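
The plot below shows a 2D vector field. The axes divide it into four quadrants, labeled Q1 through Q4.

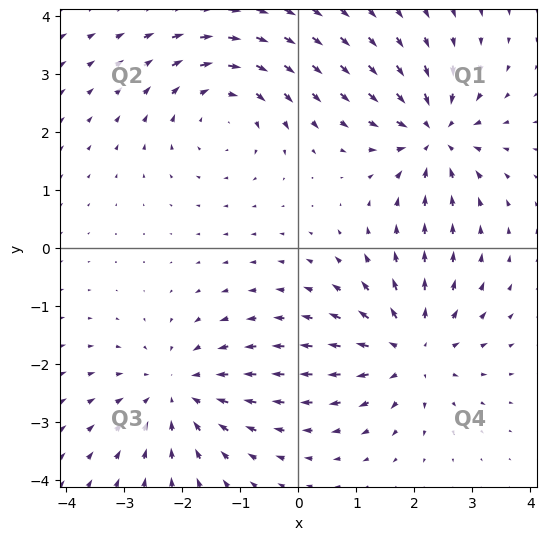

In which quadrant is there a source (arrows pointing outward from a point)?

The source sits at approximately (1.9, -1.8), which lies in quadrant Q4. The divergence there is about +5, positive as expected for a source.

Q4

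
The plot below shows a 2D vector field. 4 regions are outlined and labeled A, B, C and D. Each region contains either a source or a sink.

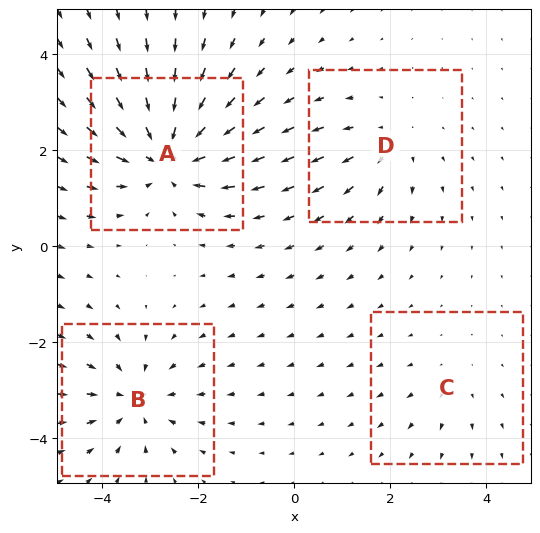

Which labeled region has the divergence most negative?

A

Divergence at each region's feature centre — A: about -7, B: about -5, C: about +2, D: about +3. Region A is most negative.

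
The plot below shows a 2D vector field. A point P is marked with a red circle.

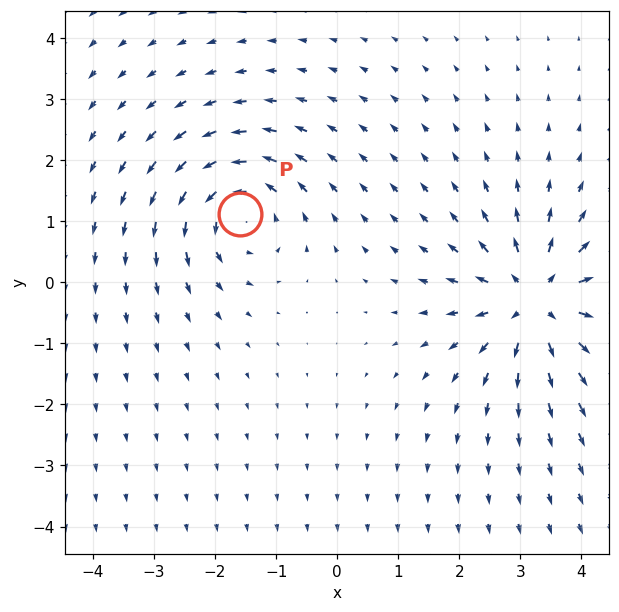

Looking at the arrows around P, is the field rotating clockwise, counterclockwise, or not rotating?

counterclockwise

Near P at (-1.6, 1.1) the arrows circulate counterclockwise. The curl (z-component) there is about +5; positive curl means counterclockwise rotation.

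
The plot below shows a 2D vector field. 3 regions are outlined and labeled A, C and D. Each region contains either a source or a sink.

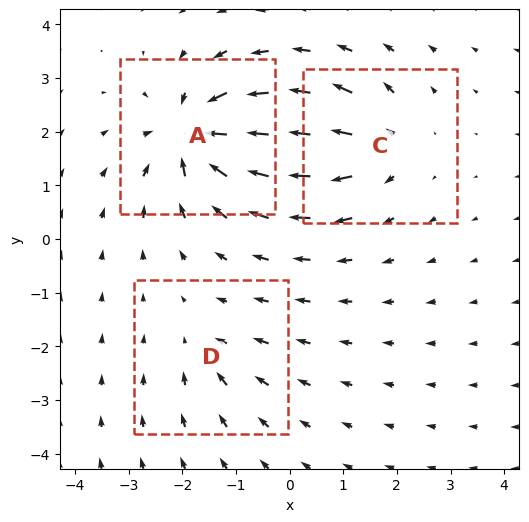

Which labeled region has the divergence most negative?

Divergence at each region's feature centre — A: about -7, C: about +4, D: about -3. Region A is most negative.

A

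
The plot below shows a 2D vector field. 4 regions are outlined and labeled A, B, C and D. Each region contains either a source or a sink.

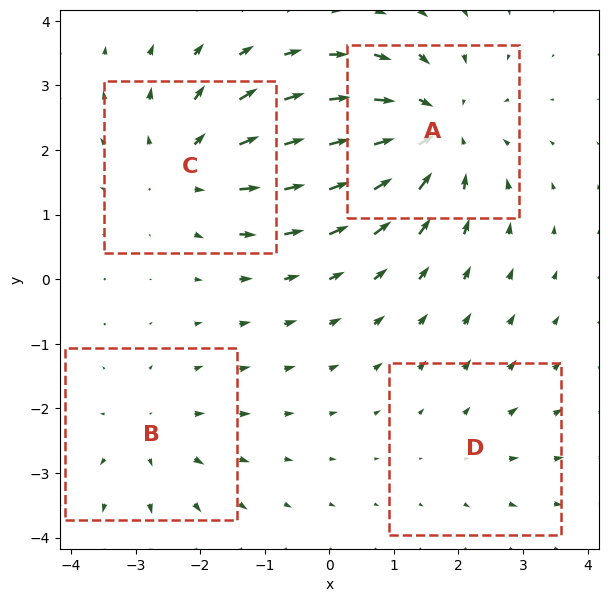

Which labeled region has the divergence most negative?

A

Divergence at each region's feature centre — A: about -6, B: about +3, C: about +4, D: about +2. Region A is most negative.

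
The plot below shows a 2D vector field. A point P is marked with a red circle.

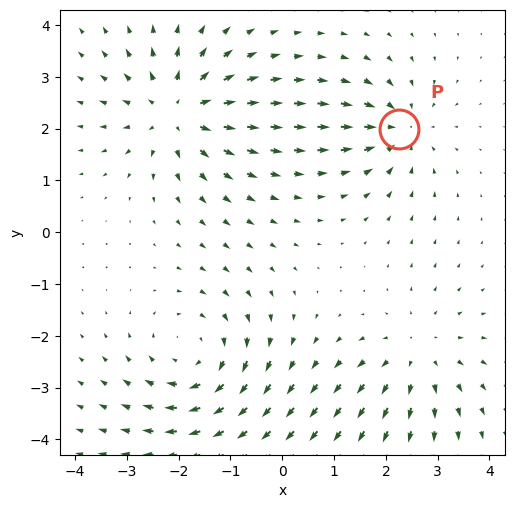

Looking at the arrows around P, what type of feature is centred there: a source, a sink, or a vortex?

At P (2.3, 2.0) the arrows converge inward. Divergence about -4, curl ≈0 — negative divergence with near-zero curl is a sink.

sink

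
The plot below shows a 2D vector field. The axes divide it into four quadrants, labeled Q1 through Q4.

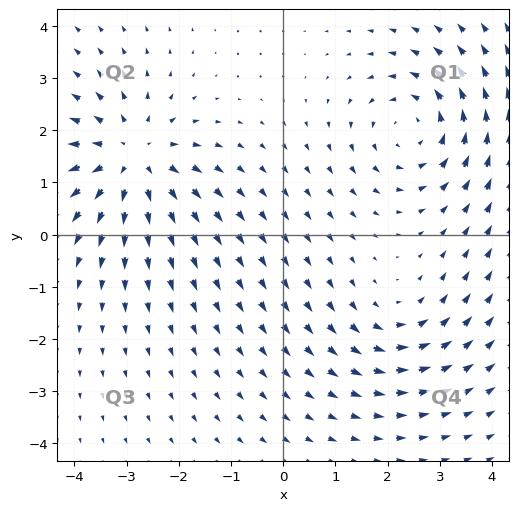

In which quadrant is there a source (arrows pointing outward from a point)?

The source sits at approximately (-2.9, 1.5), which lies in quadrant Q2. The divergence there is about +4, positive as expected for a source.

Q2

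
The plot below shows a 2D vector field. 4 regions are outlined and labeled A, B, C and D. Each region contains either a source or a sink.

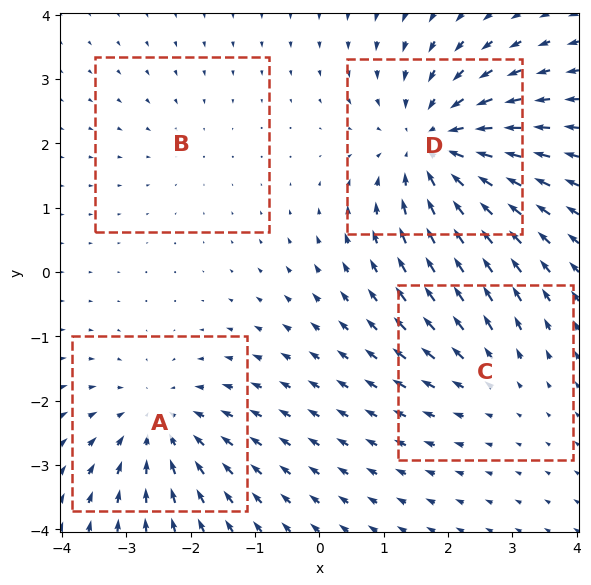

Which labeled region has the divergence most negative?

D

Divergence at each region's feature centre — A: about -4, B: about -2, C: about +3, D: about -6. Region D is most negative.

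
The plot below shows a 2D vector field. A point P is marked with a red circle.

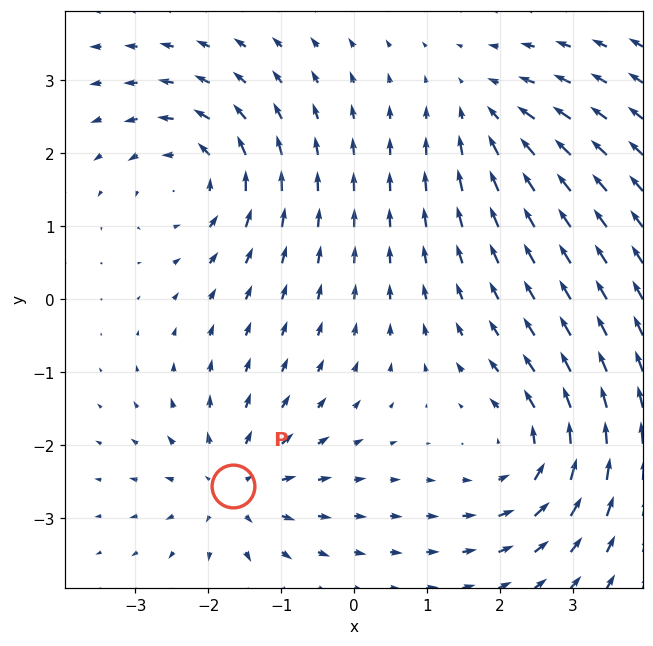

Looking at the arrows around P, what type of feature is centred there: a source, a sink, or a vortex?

At P (-1.7, -2.6) the arrows spread outward. Divergence about +5, curl ≈0 — positive divergence with near-zero curl is a source.

source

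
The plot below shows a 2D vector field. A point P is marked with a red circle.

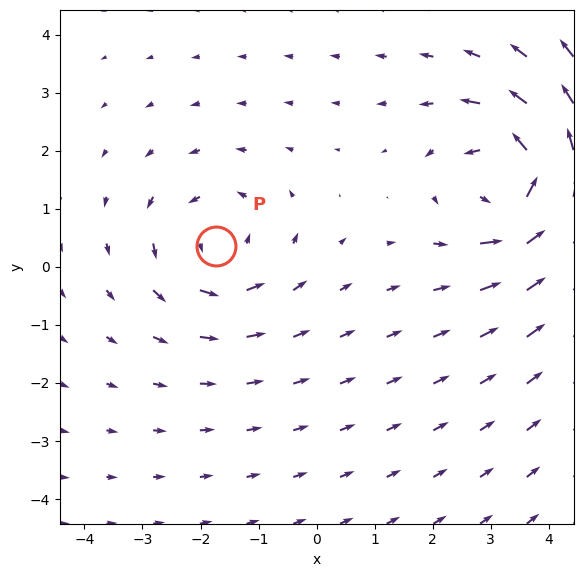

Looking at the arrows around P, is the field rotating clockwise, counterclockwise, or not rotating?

Near P at (-1.7, 0.4) the arrows circulate counterclockwise. The curl (z-component) there is about +3; positive curl means counterclockwise rotation.

counterclockwise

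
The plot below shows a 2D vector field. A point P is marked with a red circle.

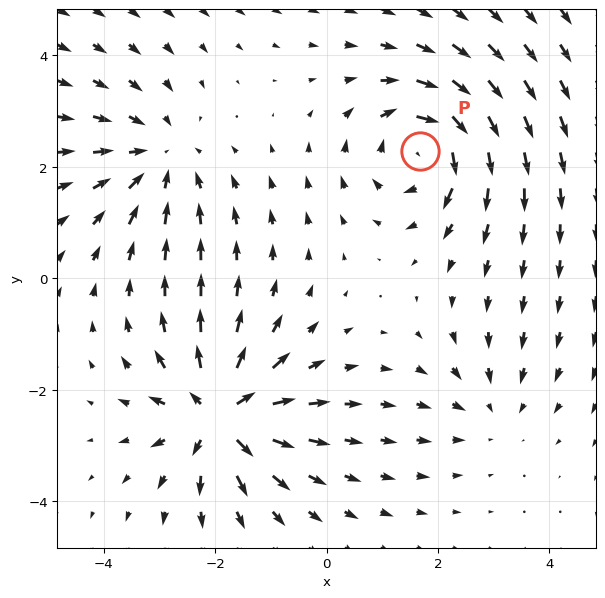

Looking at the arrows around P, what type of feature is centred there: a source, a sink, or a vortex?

vortex

At P (1.7, 2.3) the arrows circulate clockwise. Divergence ≈0, curl about -5 — near-zero divergence with nonzero curl is a vortex.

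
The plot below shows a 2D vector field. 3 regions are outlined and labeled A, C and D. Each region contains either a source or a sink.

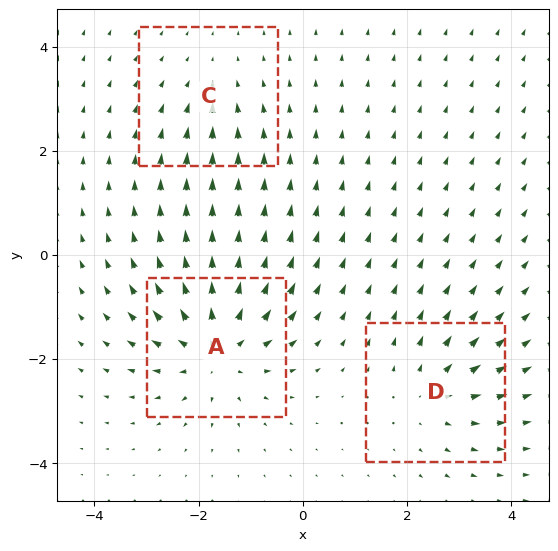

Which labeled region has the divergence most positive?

Divergence at each region's feature centre — A: about +5, C: about -2, D: about +3. Region A is most positive.

A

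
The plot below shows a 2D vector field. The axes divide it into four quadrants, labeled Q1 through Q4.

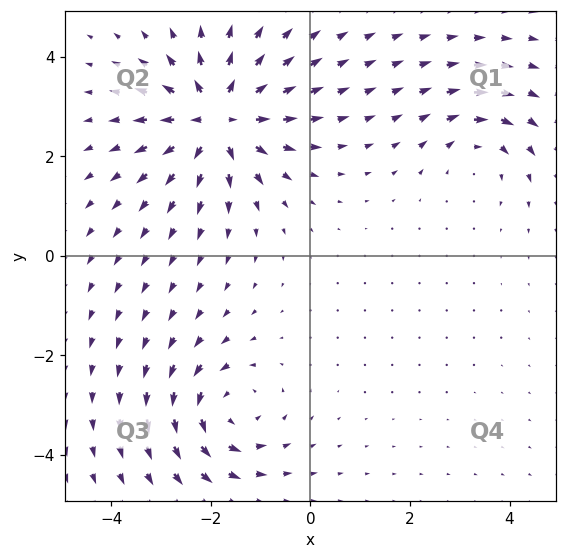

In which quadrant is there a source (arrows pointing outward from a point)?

Q2

The source sits at approximately (-1.9, 2.8), which lies in quadrant Q2. The divergence there is about +7, positive as expected for a source.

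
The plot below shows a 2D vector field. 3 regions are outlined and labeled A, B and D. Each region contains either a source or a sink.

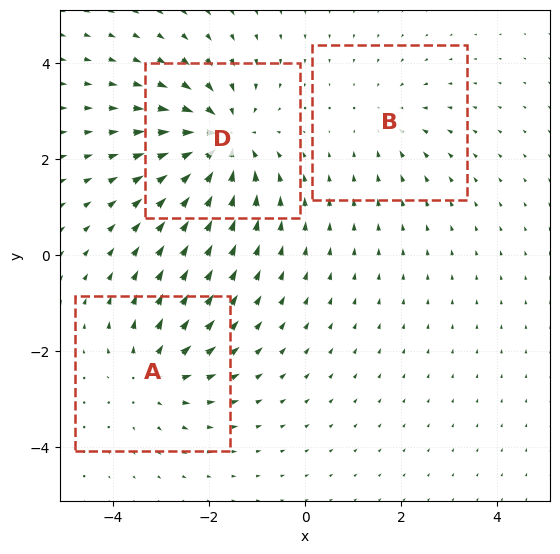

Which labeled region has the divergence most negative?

D

Divergence at each region's feature centre — A: about +3, B: about -2, D: about -5. Region D is most negative.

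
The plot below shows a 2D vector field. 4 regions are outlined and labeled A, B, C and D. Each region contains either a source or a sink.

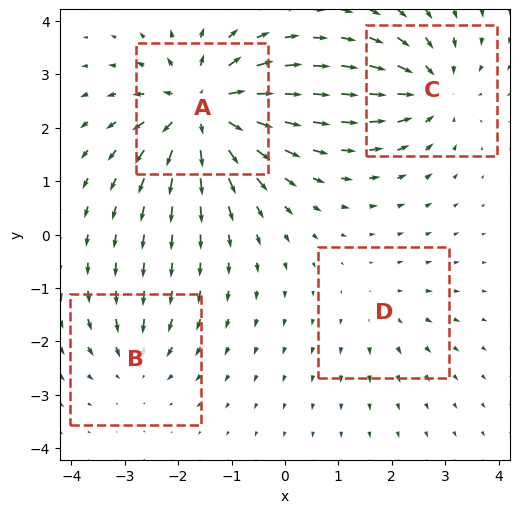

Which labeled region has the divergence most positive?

Divergence at each region's feature centre — A: about +8, B: about -3, C: about -5, D: about +2. Region A is most positive.

A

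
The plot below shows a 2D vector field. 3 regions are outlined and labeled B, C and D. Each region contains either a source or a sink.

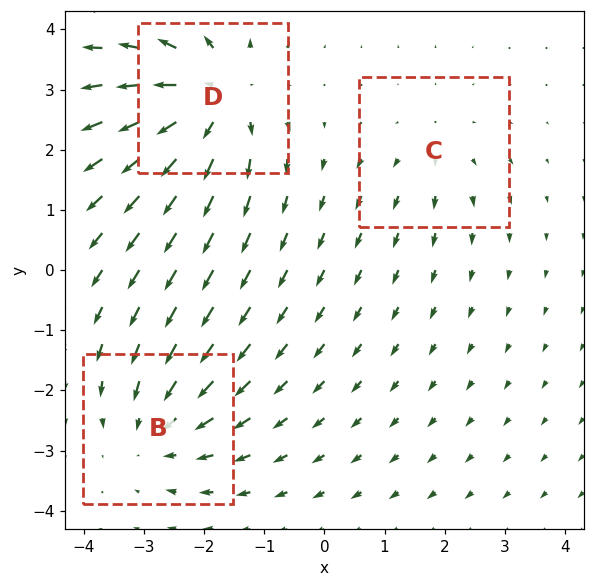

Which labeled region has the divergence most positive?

Divergence at each region's feature centre — B: about -3, C: about +2, D: about +5. Region D is most positive.

D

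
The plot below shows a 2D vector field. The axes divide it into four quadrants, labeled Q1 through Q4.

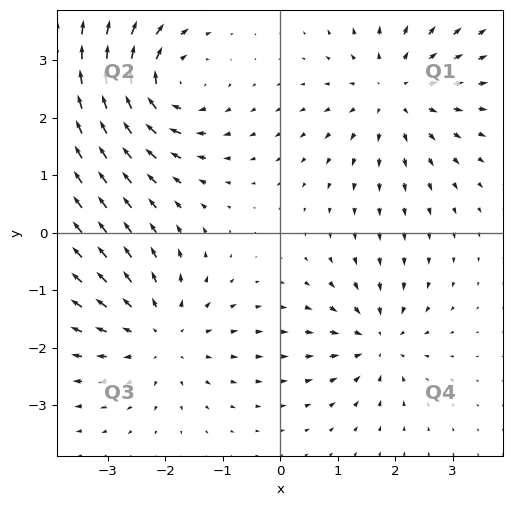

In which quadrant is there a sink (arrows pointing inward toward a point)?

The sink sits at approximately (1.7, -1.9), which lies in quadrant Q4. The divergence there is about -5, negative as expected for a sink.

Q4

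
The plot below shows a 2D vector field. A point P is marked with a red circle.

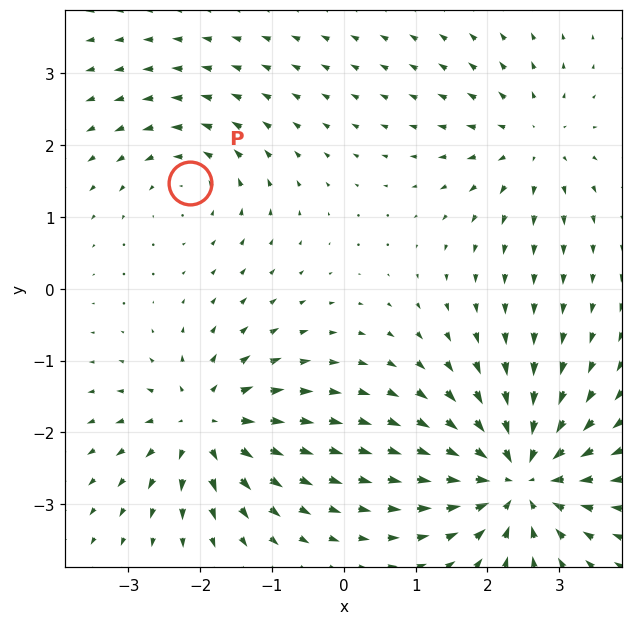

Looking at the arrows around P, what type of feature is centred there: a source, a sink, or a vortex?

At P (-2.1, 1.5) the arrows circulate counterclockwise. Divergence ≈0, curl about +3 — near-zero divergence with nonzero curl is a vortex.

vortex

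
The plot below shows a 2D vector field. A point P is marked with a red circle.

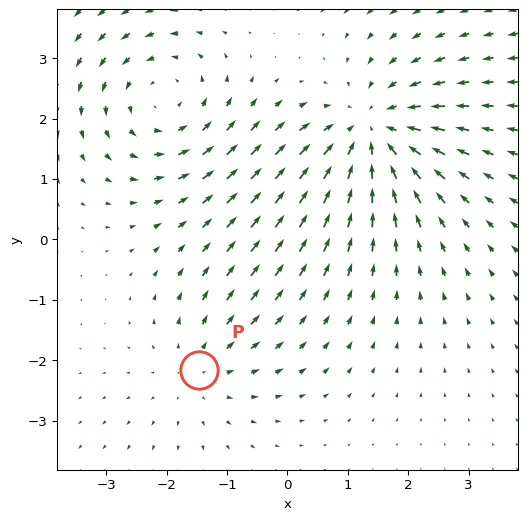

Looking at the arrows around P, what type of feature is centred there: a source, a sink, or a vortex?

source

At P (-1.5, -2.2) the arrows spread outward. Divergence about +2, curl ≈0 — positive divergence with near-zero curl is a source.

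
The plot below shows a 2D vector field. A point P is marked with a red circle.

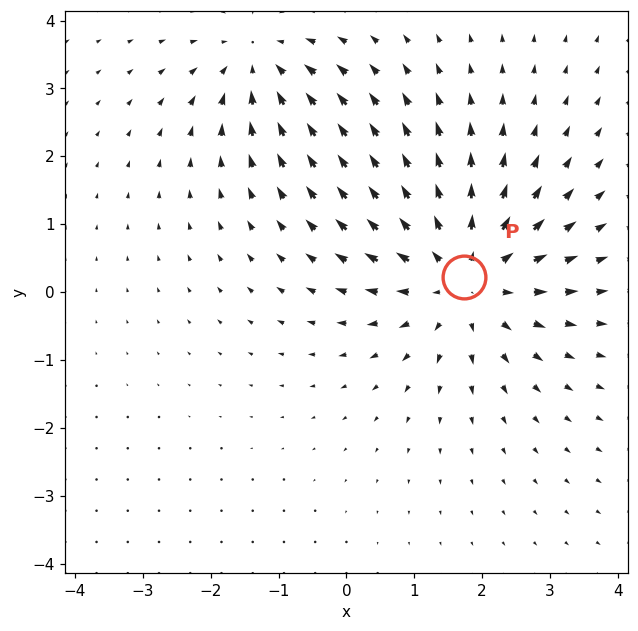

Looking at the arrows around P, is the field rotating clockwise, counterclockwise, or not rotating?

not rotating

Near P at (1.7, 0.2) the arrows show no circulation. The curl there is ≈0.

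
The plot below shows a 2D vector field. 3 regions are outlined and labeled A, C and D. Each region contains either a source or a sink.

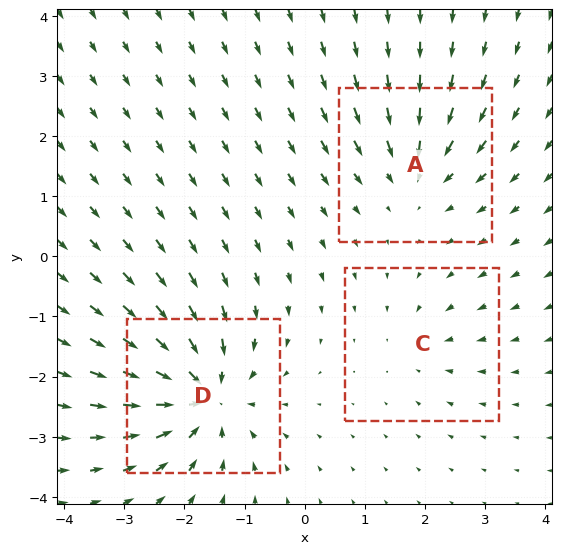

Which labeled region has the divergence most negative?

Divergence at each region's feature centre — A: about -4, C: about -2, D: about -6. Region D is most negative.

D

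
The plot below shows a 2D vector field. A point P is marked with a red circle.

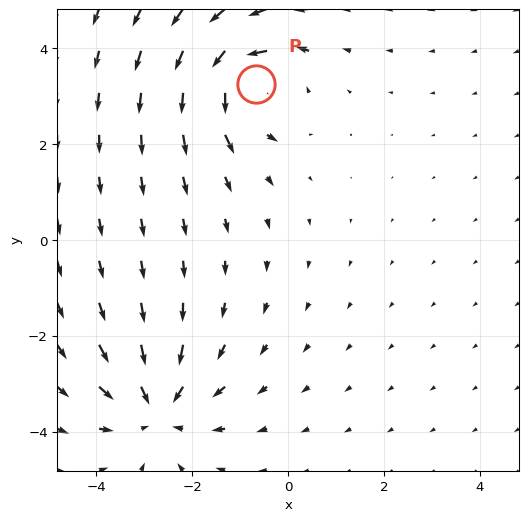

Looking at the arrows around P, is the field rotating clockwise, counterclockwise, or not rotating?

Near P at (-0.7, 3.3) the arrows circulate counterclockwise. The curl (z-component) there is about +5; positive curl means counterclockwise rotation.

counterclockwise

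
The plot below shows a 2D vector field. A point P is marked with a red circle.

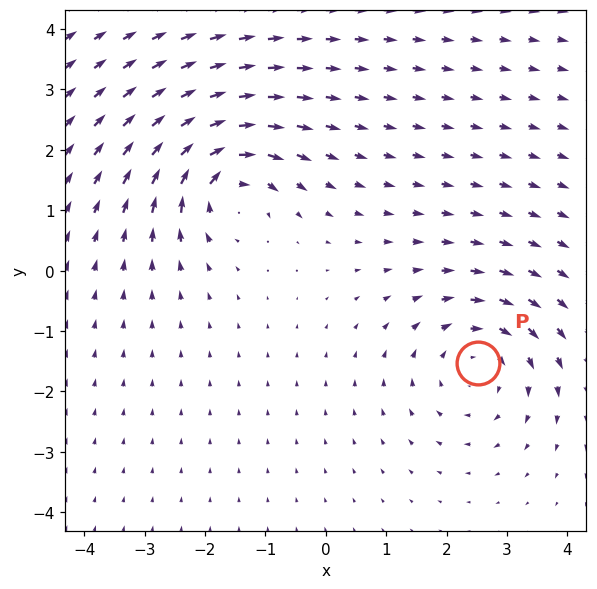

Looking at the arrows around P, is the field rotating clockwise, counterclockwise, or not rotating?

Near P at (2.5, -1.5) the arrows circulate clockwise. The curl (z-component) there is about -3; negative curl means clockwise rotation.

clockwise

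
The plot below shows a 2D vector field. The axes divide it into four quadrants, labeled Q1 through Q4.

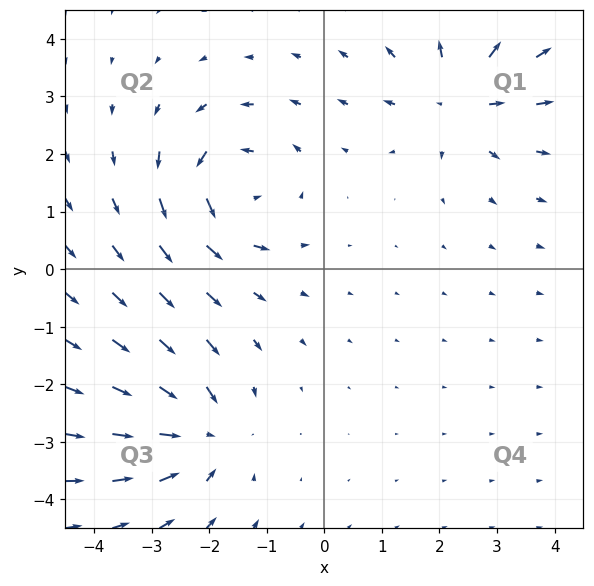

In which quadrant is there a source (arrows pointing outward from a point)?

The source sits at approximately (2.4, 3.0), which lies in quadrant Q1. The divergence there is about +4, positive as expected for a source.

Q1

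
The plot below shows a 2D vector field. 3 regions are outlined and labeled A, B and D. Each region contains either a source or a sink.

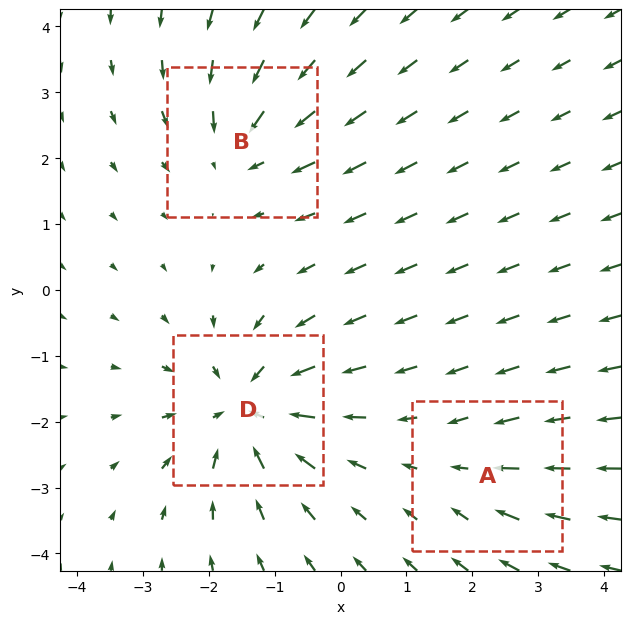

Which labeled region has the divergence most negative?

Divergence at each region's feature centre — A: about -2, B: about -3, D: about -5. Region D is most negative.

D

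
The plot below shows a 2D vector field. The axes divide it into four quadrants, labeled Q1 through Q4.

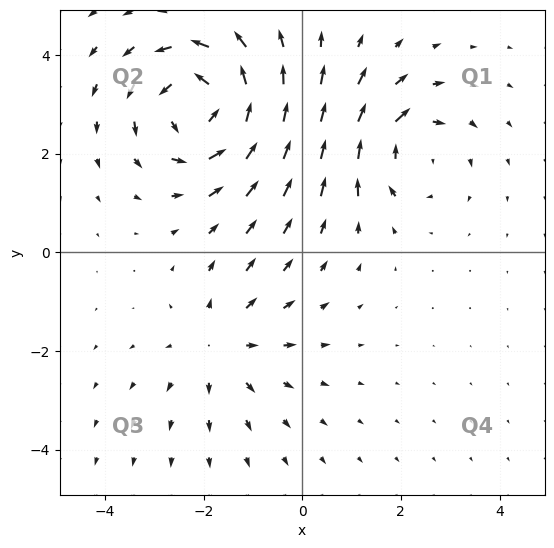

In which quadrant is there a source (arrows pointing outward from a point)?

The source sits at approximately (-1.7, -1.9), which lies in quadrant Q3. The divergence there is about +2, positive as expected for a source.

Q3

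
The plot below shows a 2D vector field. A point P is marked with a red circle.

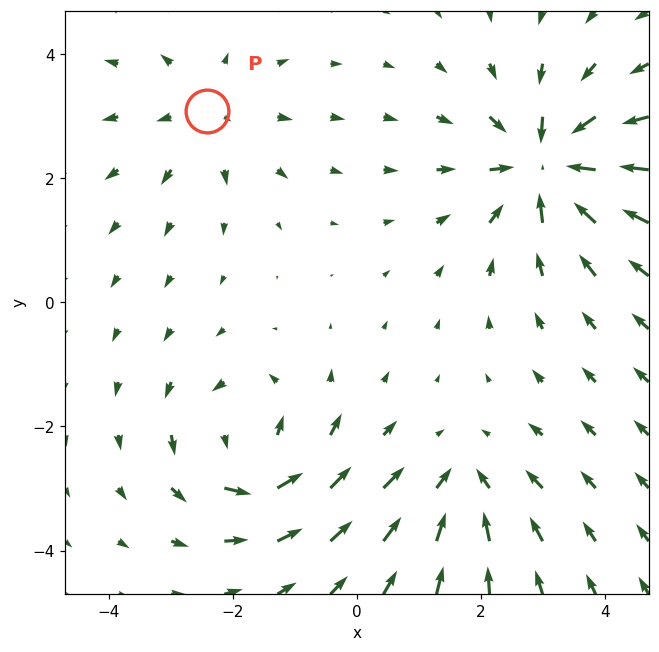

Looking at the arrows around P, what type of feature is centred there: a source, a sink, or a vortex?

At P (-2.4, 3.1) the arrows spread outward. Divergence about +3, curl ≈0 — positive divergence with near-zero curl is a source.

source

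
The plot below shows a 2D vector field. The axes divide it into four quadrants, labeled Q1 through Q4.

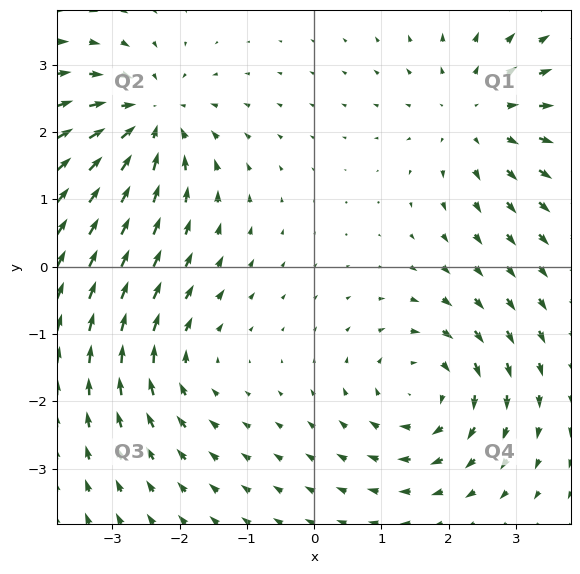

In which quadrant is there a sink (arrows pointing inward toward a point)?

The sink sits at approximately (-2.4, 2.2), which lies in quadrant Q2. The divergence there is about -6, negative as expected for a sink.

Q2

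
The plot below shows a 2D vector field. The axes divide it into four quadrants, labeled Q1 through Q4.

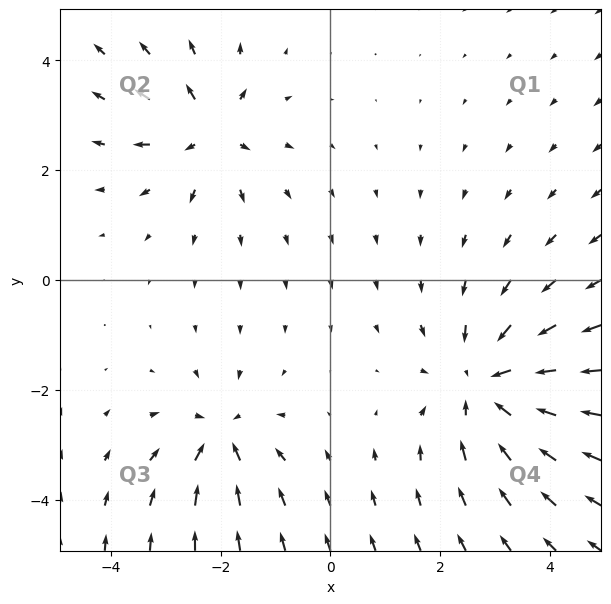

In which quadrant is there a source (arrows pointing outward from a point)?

The source sits at approximately (-2.2, 2.7), which lies in quadrant Q2. The divergence there is about +4, positive as expected for a source.

Q2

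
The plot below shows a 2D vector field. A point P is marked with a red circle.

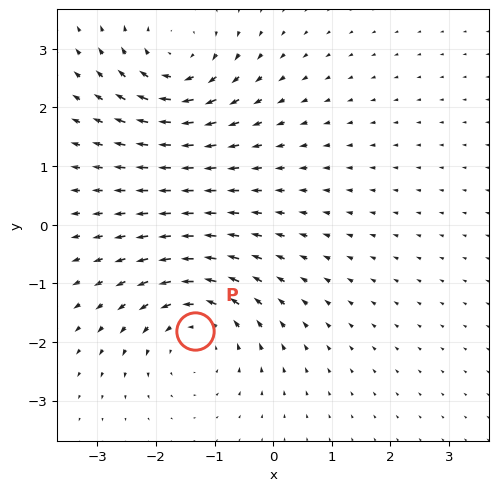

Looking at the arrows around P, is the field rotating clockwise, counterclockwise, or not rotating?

counterclockwise

Near P at (-1.3, -1.8) the arrows circulate counterclockwise. The curl (z-component) there is about +3; positive curl means counterclockwise rotation.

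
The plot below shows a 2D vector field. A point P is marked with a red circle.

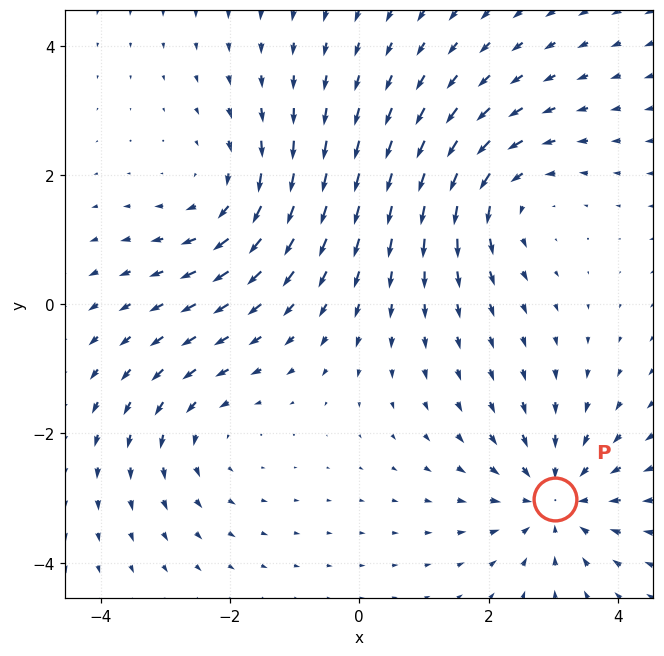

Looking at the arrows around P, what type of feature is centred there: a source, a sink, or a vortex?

sink

At P (3.0, -3.0) the arrows converge inward. Divergence about -5, curl ≈0 — negative divergence with near-zero curl is a sink.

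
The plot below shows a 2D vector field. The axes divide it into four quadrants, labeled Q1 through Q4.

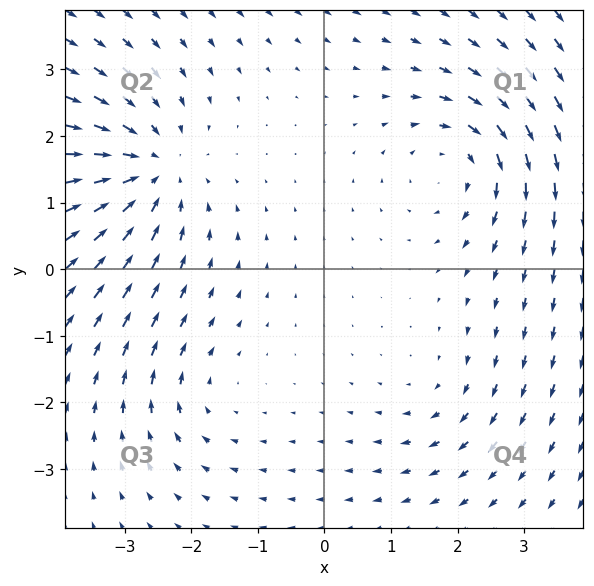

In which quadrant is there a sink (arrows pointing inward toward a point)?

The sink sits at approximately (-2.6, 1.5), which lies in quadrant Q2. The divergence there is about -5, negative as expected for a sink.

Q2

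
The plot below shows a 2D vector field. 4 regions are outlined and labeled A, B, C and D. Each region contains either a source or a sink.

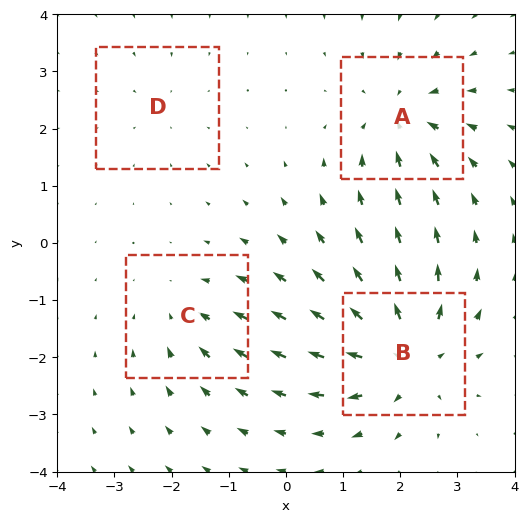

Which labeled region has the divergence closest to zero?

D

Divergence at each region's feature centre — A: about -5, B: about +7, C: about -4, D: about -2. Region D is closest to zero.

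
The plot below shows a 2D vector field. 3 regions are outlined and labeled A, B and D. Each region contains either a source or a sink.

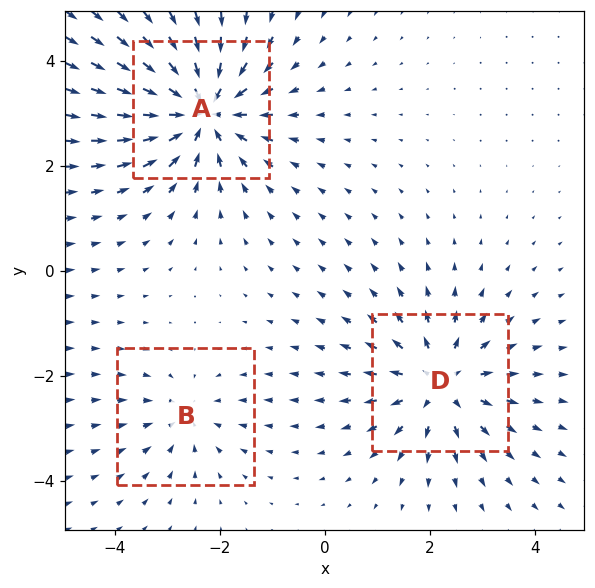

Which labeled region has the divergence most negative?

Divergence at each region's feature centre — A: about -5, B: about -2, D: about +4. Region A is most negative.

A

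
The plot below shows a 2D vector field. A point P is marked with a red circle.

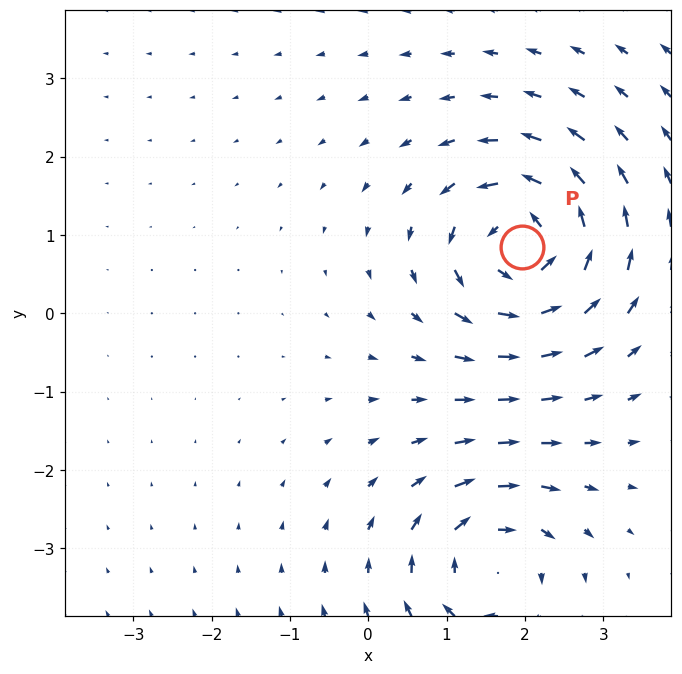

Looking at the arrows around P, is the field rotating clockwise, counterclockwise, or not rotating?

Near P at (2.0, 0.9) the arrows circulate counterclockwise. The curl (z-component) there is about +6; positive curl means counterclockwise rotation.

counterclockwise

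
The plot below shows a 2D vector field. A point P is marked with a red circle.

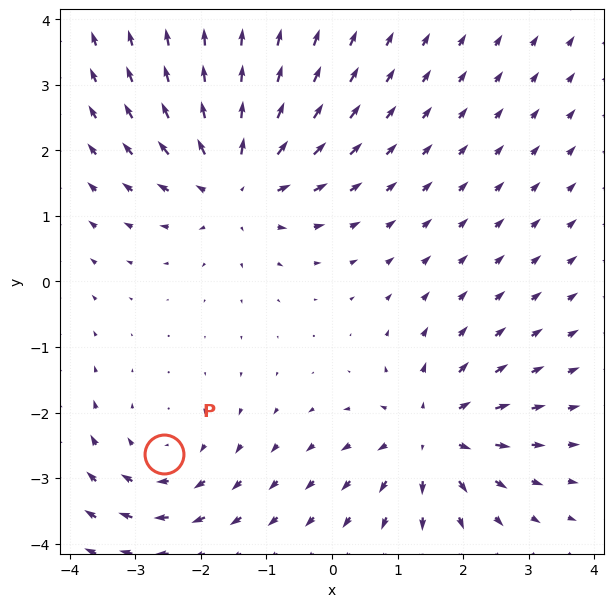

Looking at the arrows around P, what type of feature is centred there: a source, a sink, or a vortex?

vortex

At P (-2.6, -2.6) the arrows circulate clockwise. Divergence ≈0, curl about -3 — near-zero divergence with nonzero curl is a vortex.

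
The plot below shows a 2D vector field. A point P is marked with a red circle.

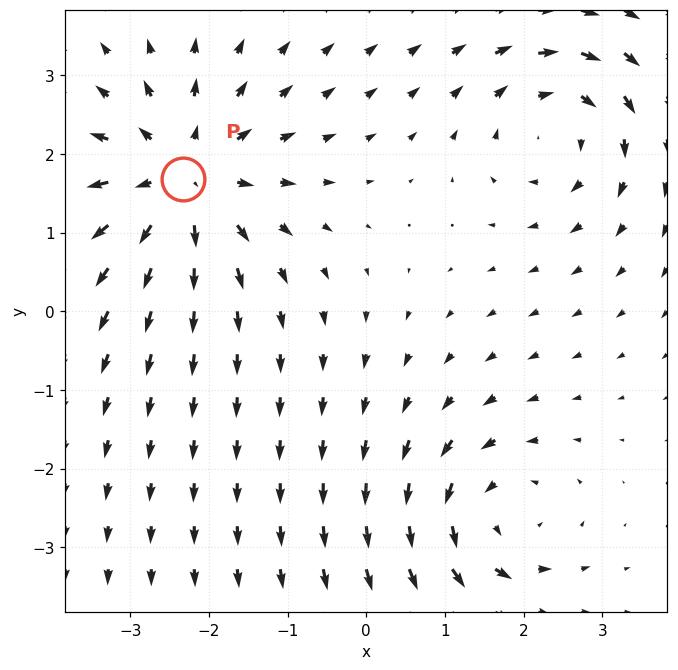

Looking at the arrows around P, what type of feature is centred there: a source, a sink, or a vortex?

source

At P (-2.3, 1.7) the arrows spread outward. Divergence about +5, curl ≈0 — positive divergence with near-zero curl is a source.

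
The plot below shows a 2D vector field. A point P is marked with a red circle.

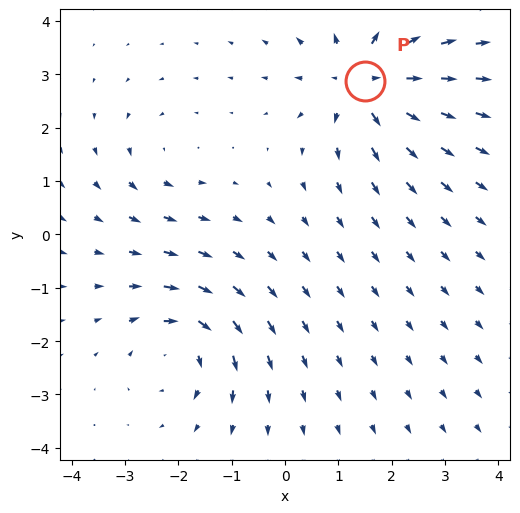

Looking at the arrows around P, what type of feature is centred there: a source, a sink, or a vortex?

source

At P (1.5, 2.9) the arrows spread outward. Divergence about +5, curl ≈0 — positive divergence with near-zero curl is a source.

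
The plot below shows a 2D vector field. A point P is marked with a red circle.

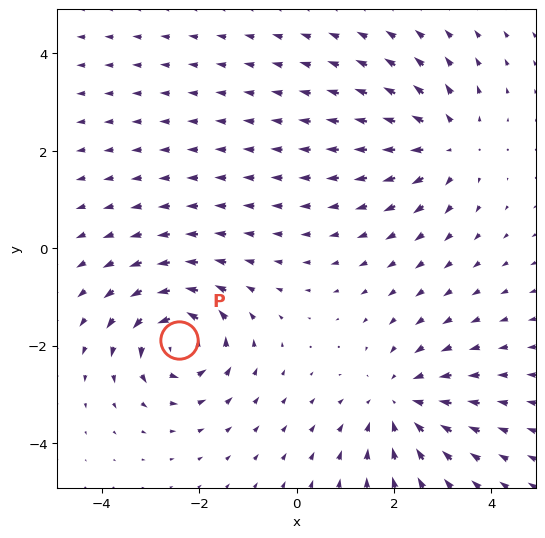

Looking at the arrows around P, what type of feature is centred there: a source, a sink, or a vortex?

vortex

At P (-2.4, -1.9) the arrows circulate counterclockwise. Divergence ≈0, curl about +7 — near-zero divergence with nonzero curl is a vortex.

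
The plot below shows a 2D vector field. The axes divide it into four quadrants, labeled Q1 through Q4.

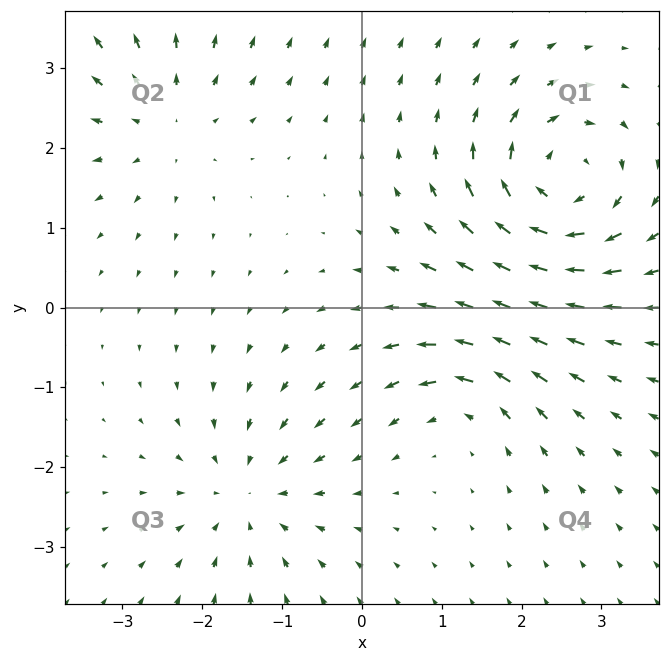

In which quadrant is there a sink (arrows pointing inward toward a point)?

Q3

The sink sits at approximately (-1.4, -2.3), which lies in quadrant Q3. The divergence there is about -4, negative as expected for a sink.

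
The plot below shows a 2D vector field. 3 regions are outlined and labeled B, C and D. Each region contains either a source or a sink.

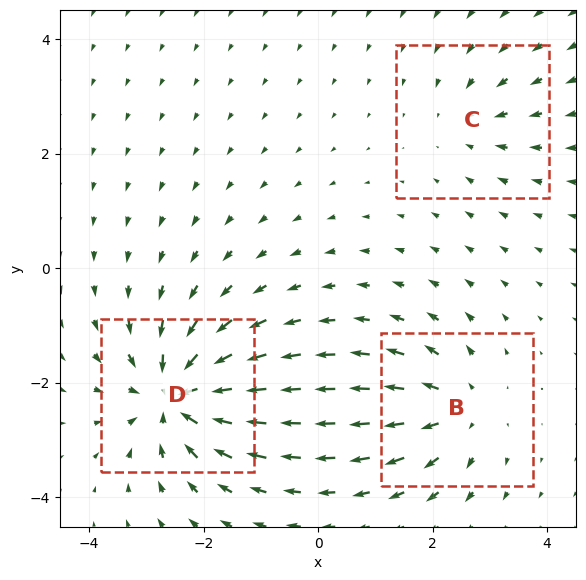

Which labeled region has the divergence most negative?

Divergence at each region's feature centre — B: about +3, C: about -2, D: about -5. Region D is most negative.

D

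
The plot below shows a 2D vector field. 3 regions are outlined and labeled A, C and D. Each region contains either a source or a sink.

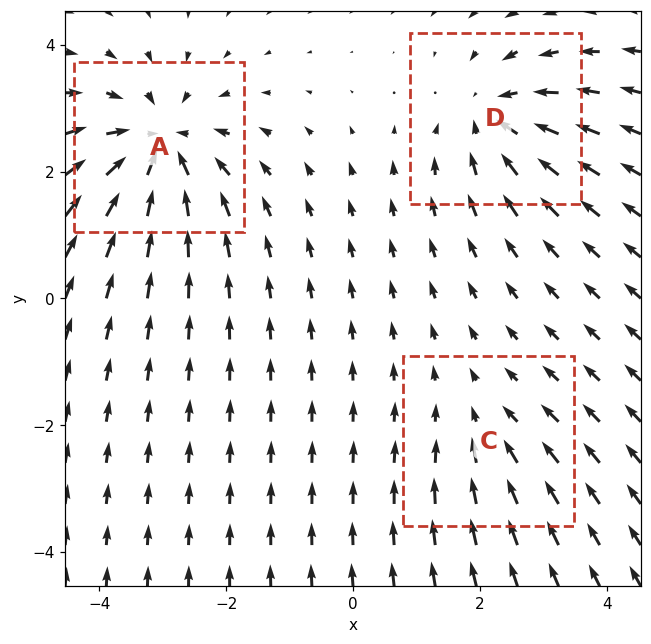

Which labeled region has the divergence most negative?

A

Divergence at each region's feature centre — A: about -5, C: about -2, D: about -4. Region A is most negative.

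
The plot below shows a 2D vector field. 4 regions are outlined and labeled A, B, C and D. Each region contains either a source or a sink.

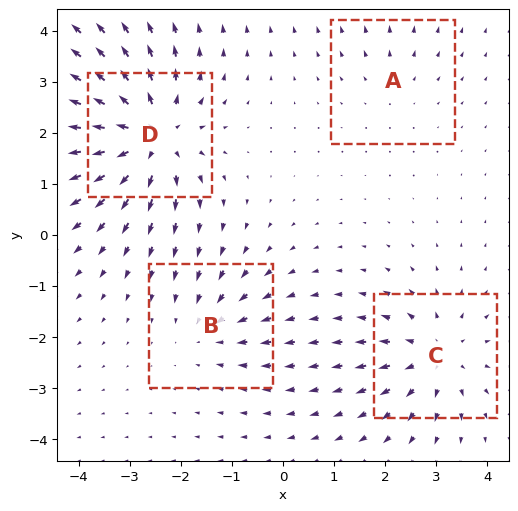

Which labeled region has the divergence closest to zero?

Divergence at each region's feature centre — A: about +2, B: about -3, C: about +5, D: about +7. Region A is closest to zero.

A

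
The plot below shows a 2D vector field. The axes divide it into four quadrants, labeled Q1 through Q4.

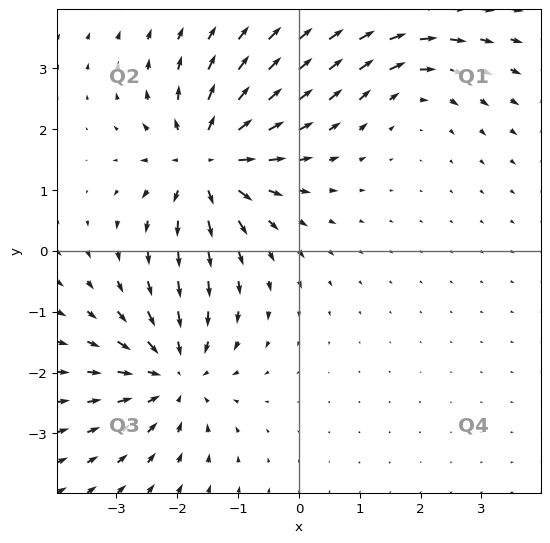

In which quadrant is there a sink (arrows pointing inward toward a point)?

Q3

The sink sits at approximately (-2.0, -2.0), which lies in quadrant Q3. The divergence there is about -4, negative as expected for a sink.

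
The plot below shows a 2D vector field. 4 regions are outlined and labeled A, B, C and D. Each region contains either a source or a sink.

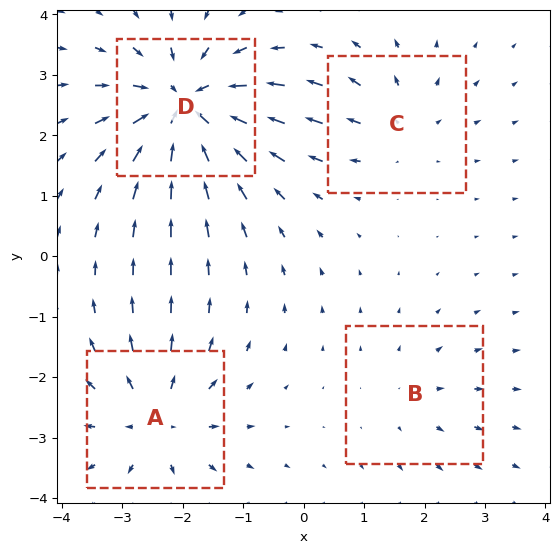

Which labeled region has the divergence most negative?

D

Divergence at each region's feature centre — A: about +5, B: about +2, C: about +3, D: about -7. Region D is most negative.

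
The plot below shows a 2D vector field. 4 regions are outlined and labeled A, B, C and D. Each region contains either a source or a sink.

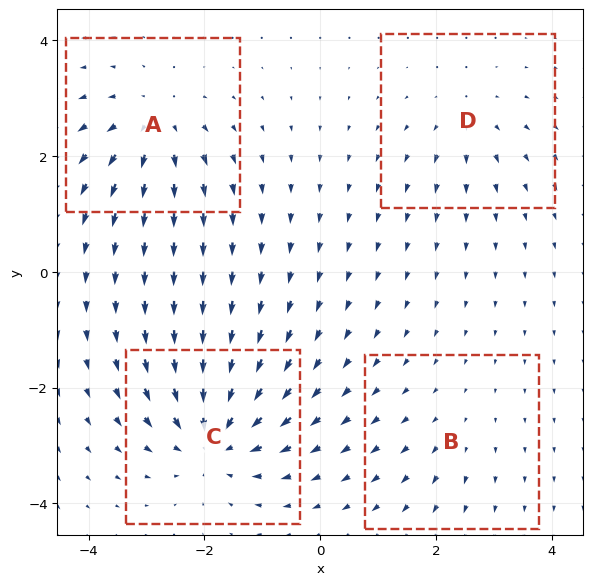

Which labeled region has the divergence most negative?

C

Divergence at each region's feature centre — A: about +6, B: about +2, C: about -7, D: about +4. Region C is most negative.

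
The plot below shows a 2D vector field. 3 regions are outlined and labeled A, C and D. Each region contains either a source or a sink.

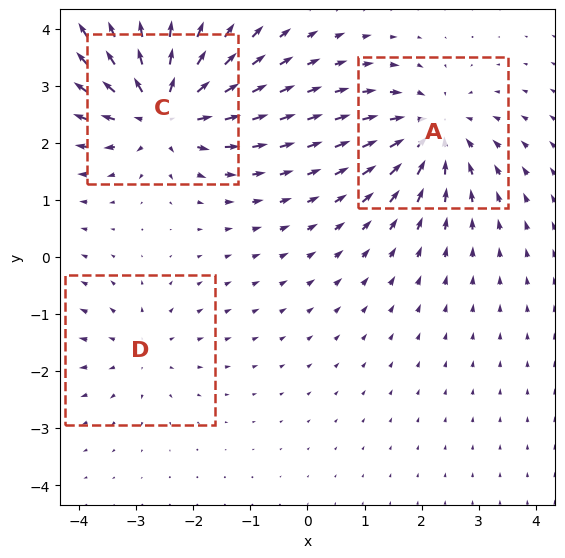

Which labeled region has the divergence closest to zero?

D

Divergence at each region's feature centre — A: about -4, C: about +5, D: about +2. Region D is closest to zero.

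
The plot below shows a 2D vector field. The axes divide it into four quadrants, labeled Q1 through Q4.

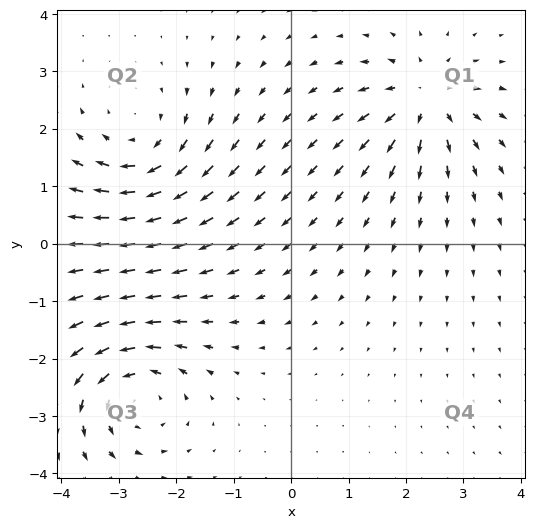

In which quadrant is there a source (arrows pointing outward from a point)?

Q1

The source sits at approximately (2.3, 2.5), which lies in quadrant Q1. The divergence there is about +5, positive as expected for a source.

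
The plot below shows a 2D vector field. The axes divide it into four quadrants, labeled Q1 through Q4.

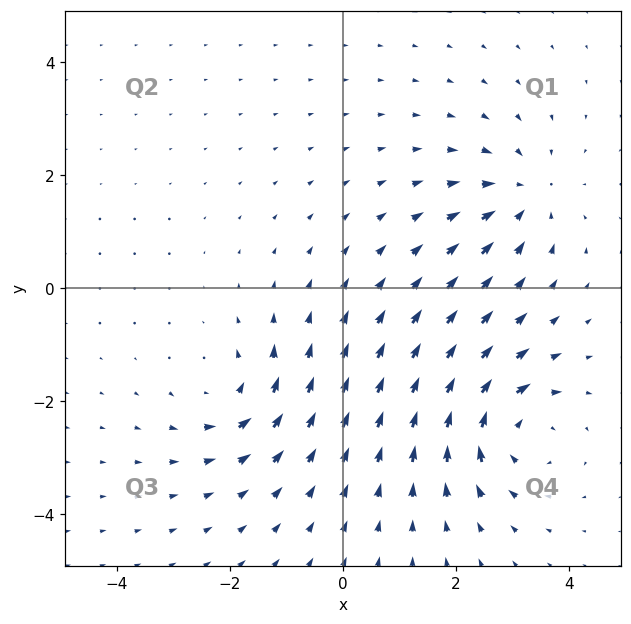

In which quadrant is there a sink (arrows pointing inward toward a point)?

The sink sits at approximately (3.2, 1.6), which lies in quadrant Q1. The divergence there is about -4, negative as expected for a sink.

Q1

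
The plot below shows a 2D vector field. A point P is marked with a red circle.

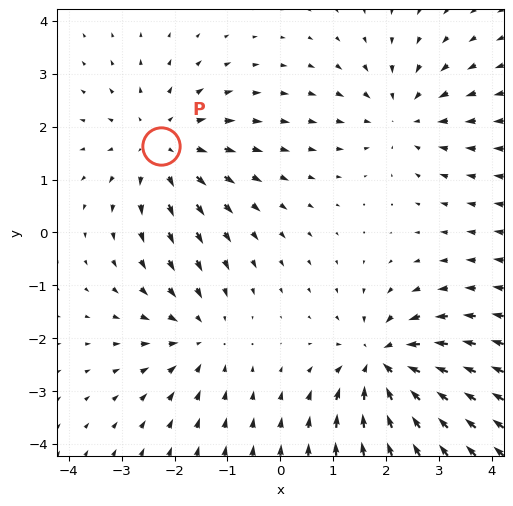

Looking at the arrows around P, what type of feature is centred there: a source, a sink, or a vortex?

source

At P (-2.3, 1.6) the arrows spread outward. Divergence about +3, curl ≈0 — positive divergence with near-zero curl is a source.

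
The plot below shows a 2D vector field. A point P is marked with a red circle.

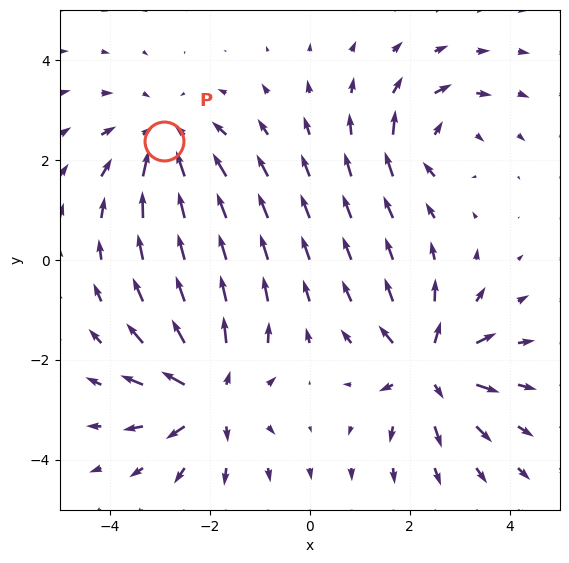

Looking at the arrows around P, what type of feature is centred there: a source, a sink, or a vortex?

sink

At P (-2.9, 2.4) the arrows converge inward. Divergence about -4, curl ≈0 — negative divergence with near-zero curl is a sink.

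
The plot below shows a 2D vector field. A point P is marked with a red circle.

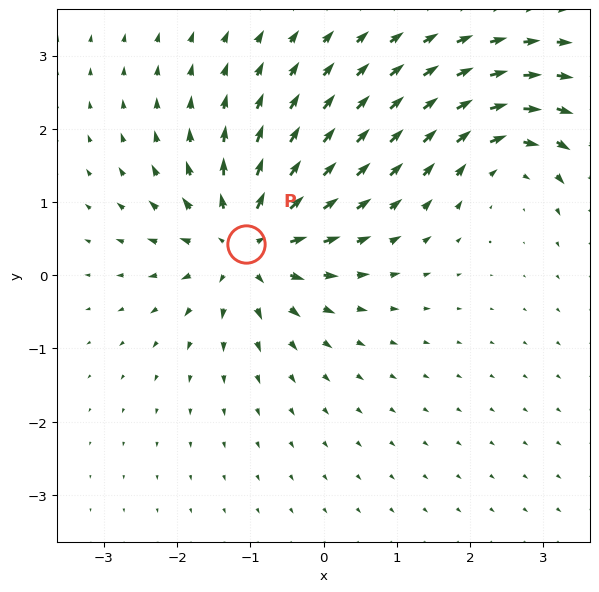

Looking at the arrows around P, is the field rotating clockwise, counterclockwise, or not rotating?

not rotating

Near P at (-1.1, 0.4) the arrows show no circulation. The curl there is ≈0.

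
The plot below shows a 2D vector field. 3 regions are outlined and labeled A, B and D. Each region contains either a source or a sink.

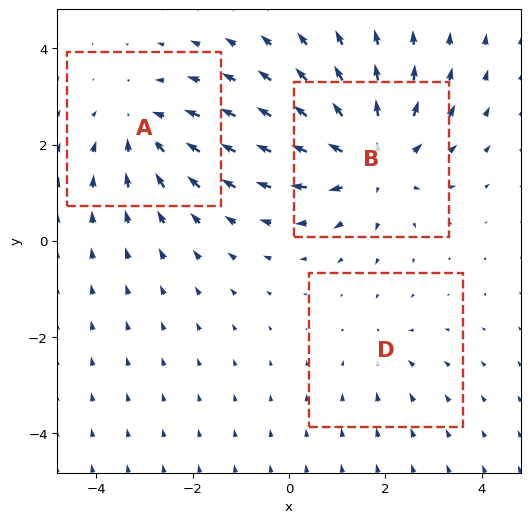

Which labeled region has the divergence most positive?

B

Divergence at each region's feature centre — A: about -3, B: about +4, D: about -2. Region B is most positive.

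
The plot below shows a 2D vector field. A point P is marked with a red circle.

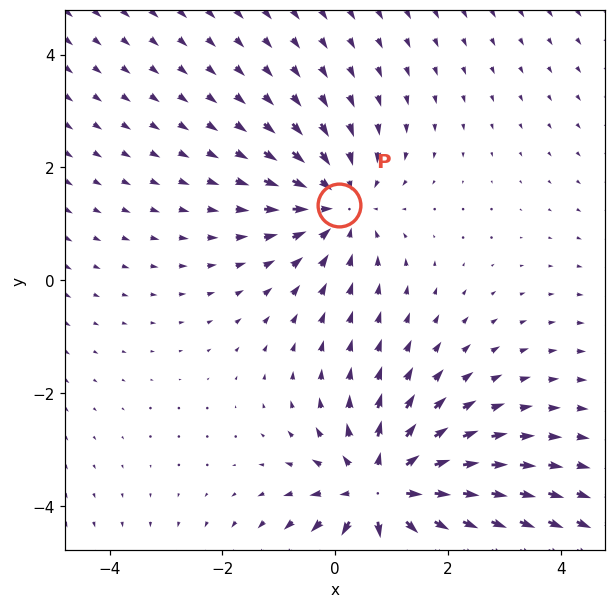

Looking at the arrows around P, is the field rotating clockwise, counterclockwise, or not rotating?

Near P at (0.1, 1.3) the arrows show no circulation. The curl there is ≈0.

not rotating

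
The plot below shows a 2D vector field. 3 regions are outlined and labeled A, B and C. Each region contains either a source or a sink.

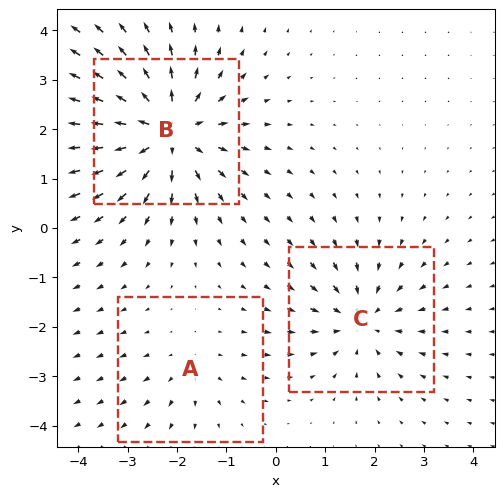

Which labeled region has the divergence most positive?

Divergence at each region's feature centre — A: about +2, B: about +5, C: about -3. Region B is most positive.

B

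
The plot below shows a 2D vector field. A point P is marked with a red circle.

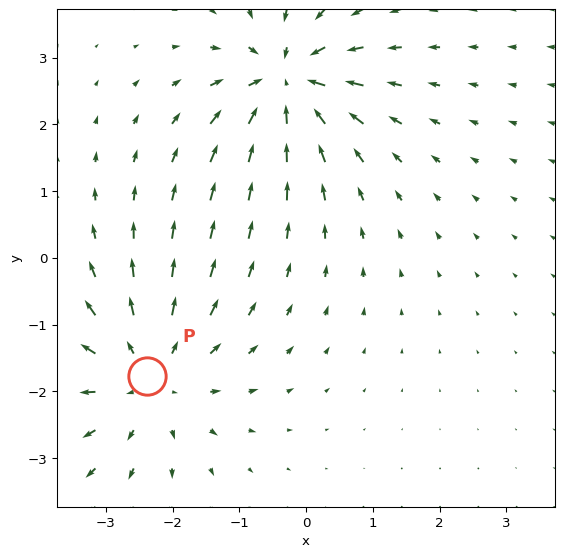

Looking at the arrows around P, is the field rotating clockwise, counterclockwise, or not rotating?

Near P at (-2.4, -1.8) the arrows show no circulation. The curl there is ≈0.

not rotating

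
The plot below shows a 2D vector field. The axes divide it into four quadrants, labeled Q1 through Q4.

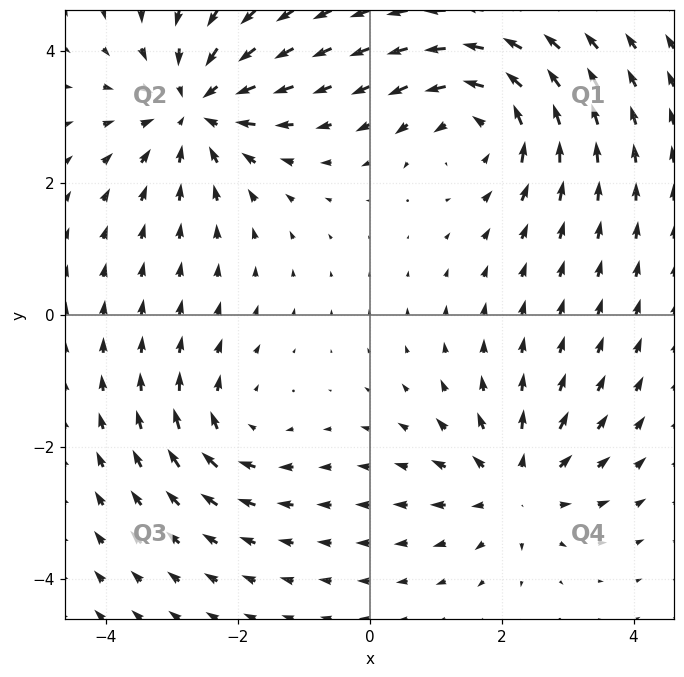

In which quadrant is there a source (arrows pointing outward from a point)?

The source sits at approximately (2.2, -2.6), which lies in quadrant Q4. The divergence there is about +5, positive as expected for a source.

Q4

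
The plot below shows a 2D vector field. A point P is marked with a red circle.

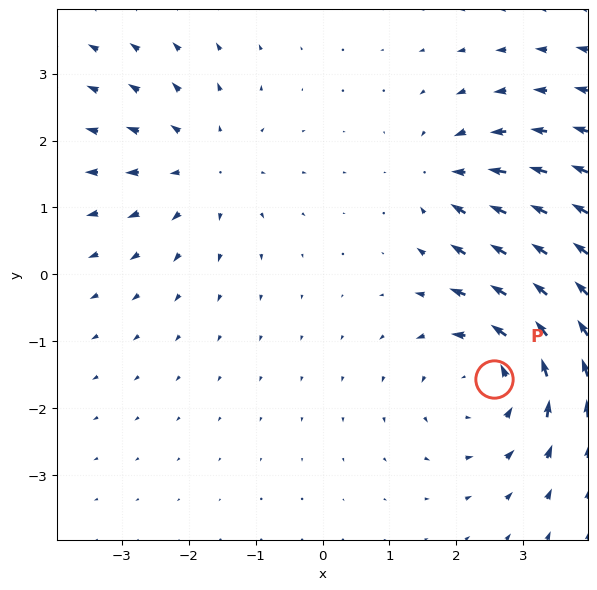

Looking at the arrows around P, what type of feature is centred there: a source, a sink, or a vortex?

At P (2.6, -1.6) the arrows circulate counterclockwise. Divergence ≈0, curl about +4 — near-zero divergence with nonzero curl is a vortex.

vortex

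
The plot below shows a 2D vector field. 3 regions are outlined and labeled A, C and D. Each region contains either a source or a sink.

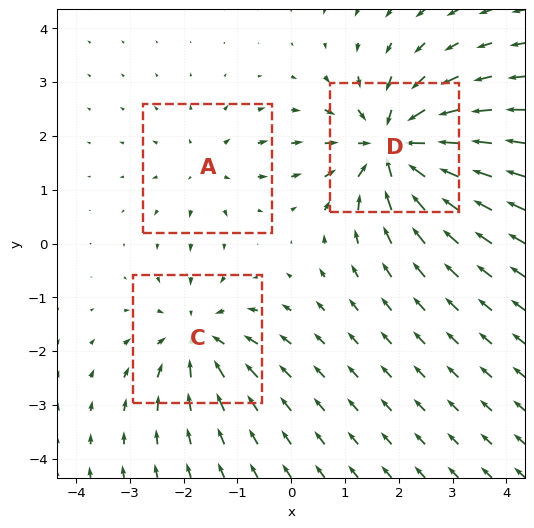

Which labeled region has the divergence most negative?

Divergence at each region's feature centre — A: about +2, C: about -4, D: about -6. Region D is most negative.

D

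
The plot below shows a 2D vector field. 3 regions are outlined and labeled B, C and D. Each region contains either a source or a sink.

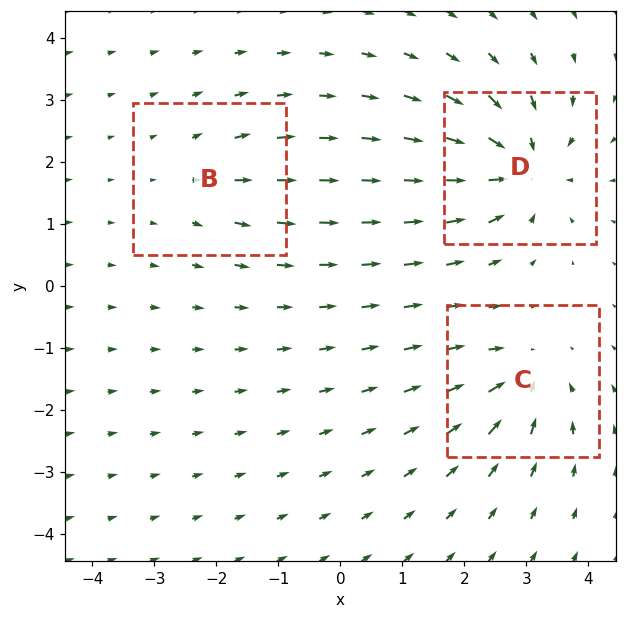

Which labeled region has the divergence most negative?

D

Divergence at each region's feature centre — B: about +2, C: about -4, D: about -6. Region D is most negative.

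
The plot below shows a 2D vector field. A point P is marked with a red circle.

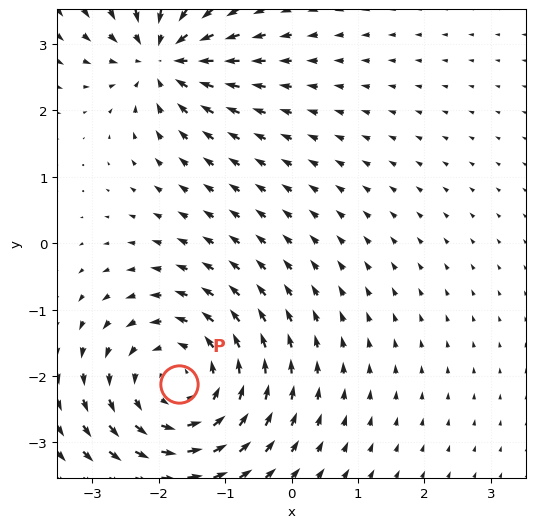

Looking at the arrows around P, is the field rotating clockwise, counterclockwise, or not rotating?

counterclockwise

Near P at (-1.7, -2.1) the arrows circulate counterclockwise. The curl (z-component) there is about +4; positive curl means counterclockwise rotation.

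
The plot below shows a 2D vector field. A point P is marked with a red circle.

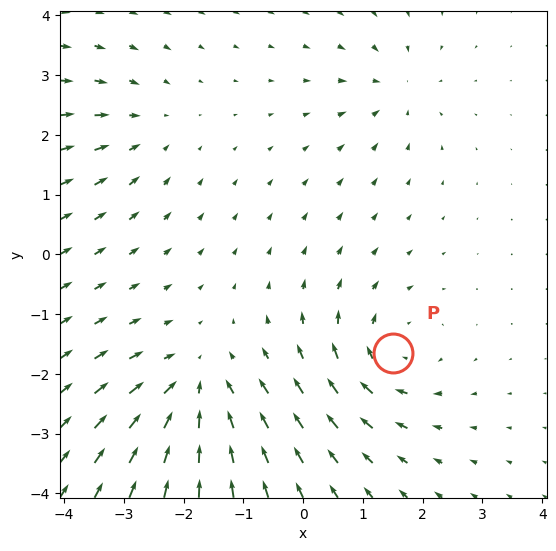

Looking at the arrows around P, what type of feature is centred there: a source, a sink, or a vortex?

At P (1.5, -1.6) the arrows circulate clockwise. Divergence ≈0, curl about -4 — near-zero divergence with nonzero curl is a vortex.

vortex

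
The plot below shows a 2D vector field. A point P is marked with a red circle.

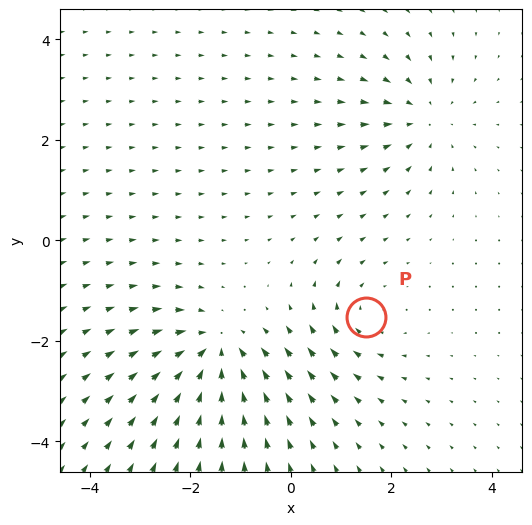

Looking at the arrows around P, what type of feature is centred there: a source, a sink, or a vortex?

vortex

At P (1.5, -1.5) the arrows circulate clockwise. Divergence ≈0, curl about -3 — near-zero divergence with nonzero curl is a vortex.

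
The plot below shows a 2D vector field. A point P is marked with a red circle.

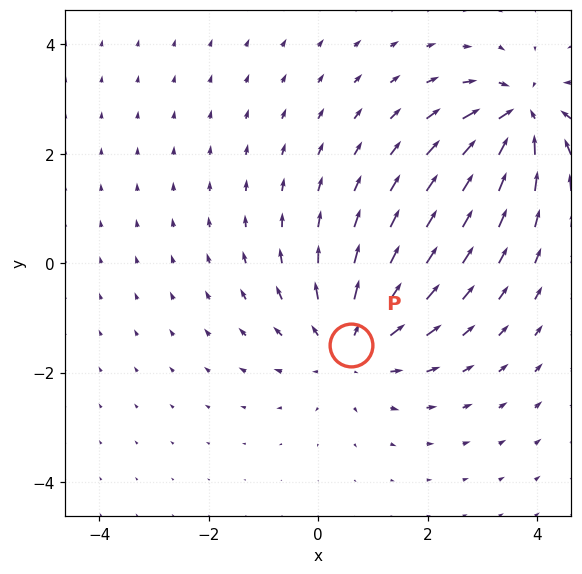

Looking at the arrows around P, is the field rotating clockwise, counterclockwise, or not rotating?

not rotating

Near P at (0.6, -1.5) the arrows show no circulation. The curl there is ≈0.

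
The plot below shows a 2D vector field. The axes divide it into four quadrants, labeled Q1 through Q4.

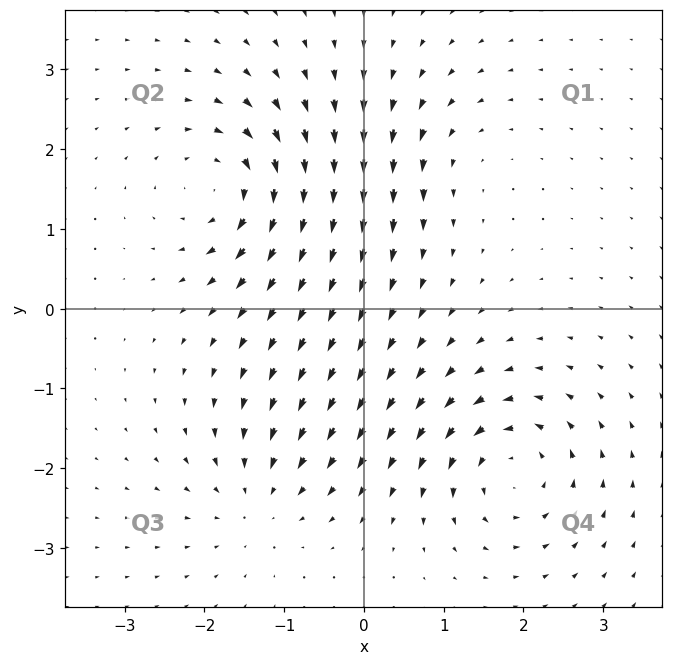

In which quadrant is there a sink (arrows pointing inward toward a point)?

Q3

The sink sits at approximately (-1.3, -2.4), which lies in quadrant Q3. The divergence there is about -4, negative as expected for a sink.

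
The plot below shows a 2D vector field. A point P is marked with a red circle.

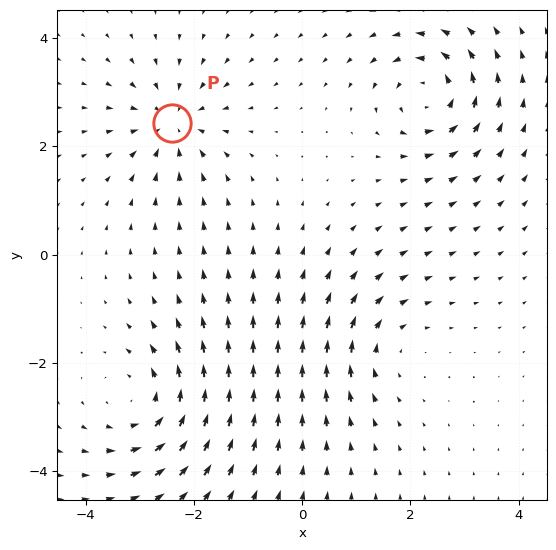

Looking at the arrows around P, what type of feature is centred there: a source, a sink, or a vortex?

sink

At P (-2.4, 2.4) the arrows converge inward. Divergence about -5, curl ≈0 — negative divergence with near-zero curl is a sink.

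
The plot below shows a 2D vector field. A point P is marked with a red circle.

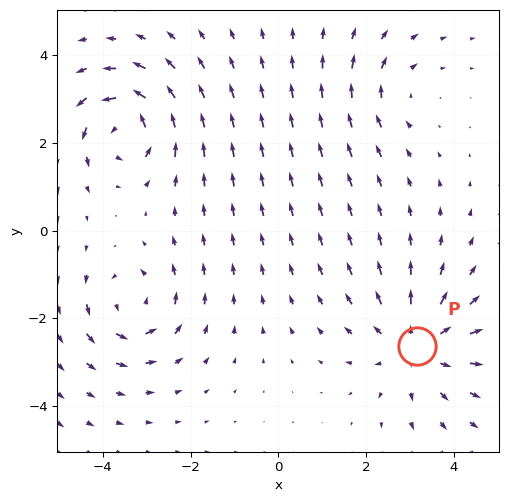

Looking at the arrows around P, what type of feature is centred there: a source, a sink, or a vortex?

source

At P (3.2, -2.6) the arrows spread outward. Divergence about +4, curl ≈0 — positive divergence with near-zero curl is a source.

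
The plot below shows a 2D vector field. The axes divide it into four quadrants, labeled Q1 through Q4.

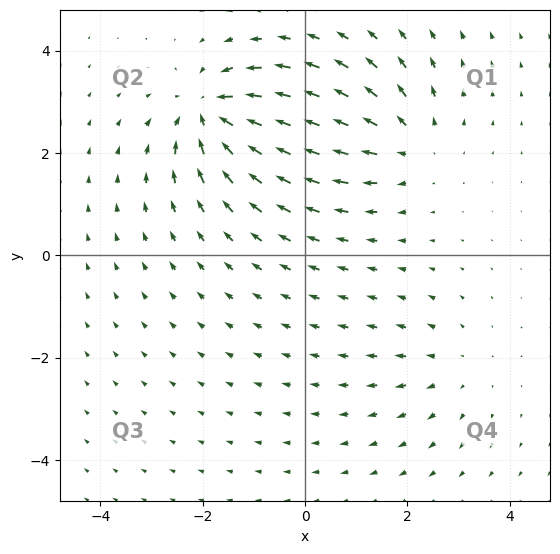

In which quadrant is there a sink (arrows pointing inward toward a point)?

The sink sits at approximately (-1.8, 2.8), which lies in quadrant Q2. The divergence there is about -6, negative as expected for a sink.

Q2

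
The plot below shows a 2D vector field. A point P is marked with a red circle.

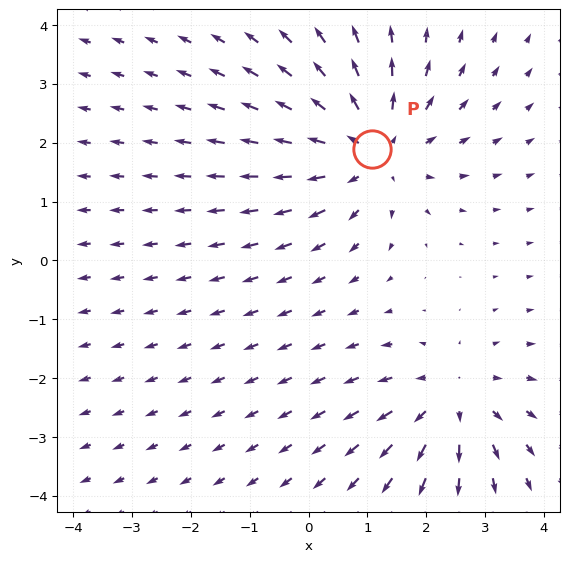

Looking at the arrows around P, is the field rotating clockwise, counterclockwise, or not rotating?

not rotating

Near P at (1.1, 1.9) the arrows show no circulation. The curl there is ≈0.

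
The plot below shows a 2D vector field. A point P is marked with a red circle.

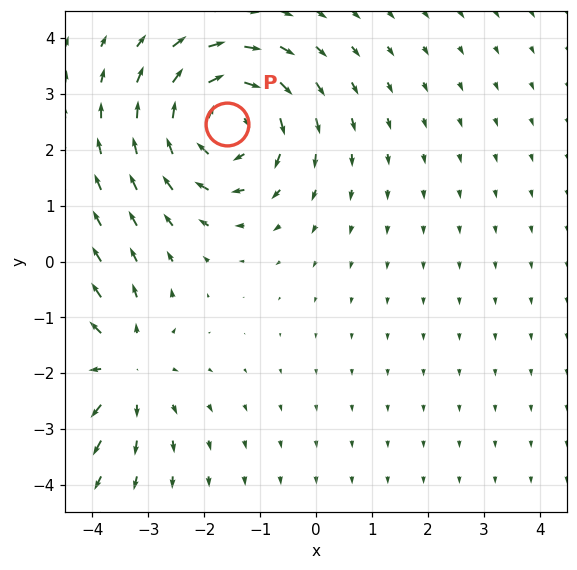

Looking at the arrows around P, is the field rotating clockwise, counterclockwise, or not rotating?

clockwise

Near P at (-1.6, 2.5) the arrows circulate clockwise. The curl (z-component) there is about -5; negative curl means clockwise rotation.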